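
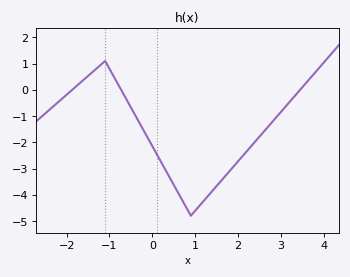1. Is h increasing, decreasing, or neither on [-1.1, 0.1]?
decreasing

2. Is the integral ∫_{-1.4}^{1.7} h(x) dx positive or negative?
negative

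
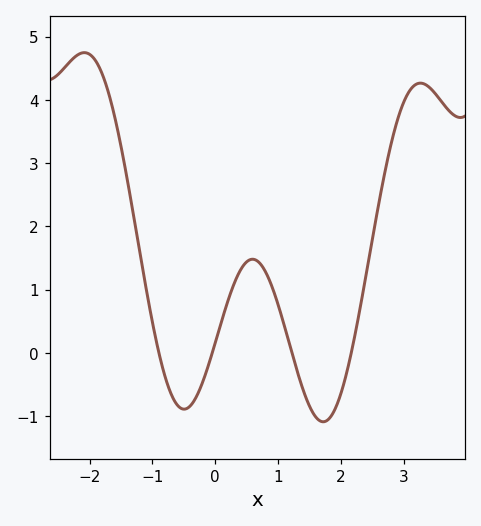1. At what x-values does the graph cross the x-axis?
-0.9, 0, 1.2, 2.2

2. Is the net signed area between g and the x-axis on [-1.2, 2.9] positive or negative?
positive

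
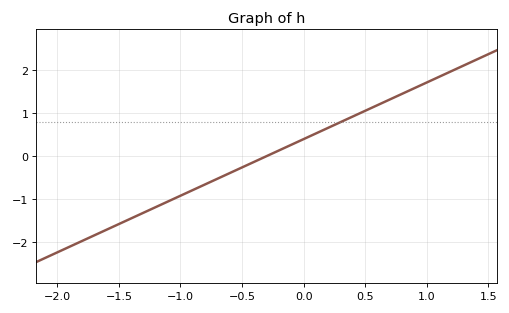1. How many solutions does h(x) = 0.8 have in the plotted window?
1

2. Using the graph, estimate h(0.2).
0.66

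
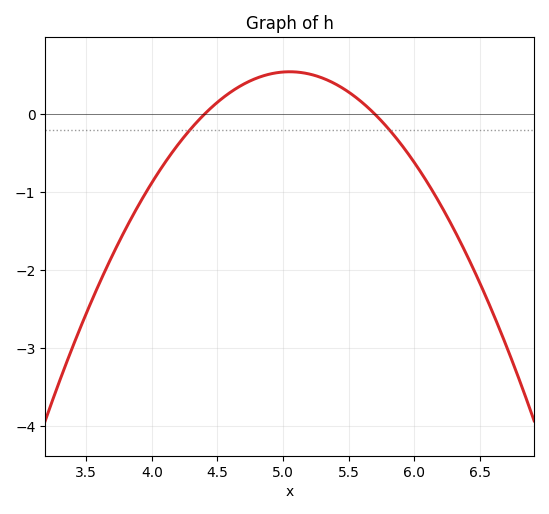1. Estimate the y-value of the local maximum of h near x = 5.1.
0.545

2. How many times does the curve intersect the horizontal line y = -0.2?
2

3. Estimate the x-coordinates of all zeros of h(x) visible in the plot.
4.4, 5.7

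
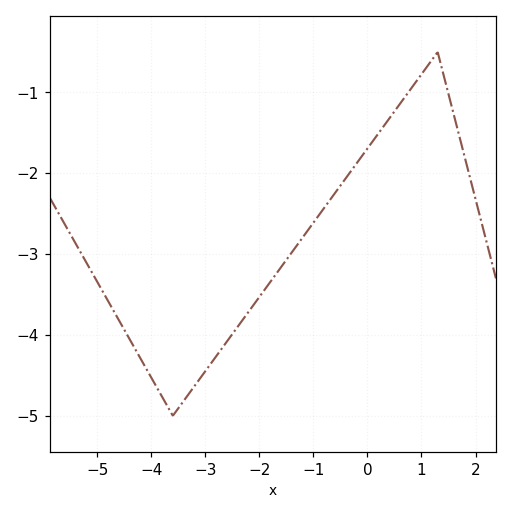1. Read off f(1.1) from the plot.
-0.7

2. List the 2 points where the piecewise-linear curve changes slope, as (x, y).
(-3.6, -5); (1.3, -0.5)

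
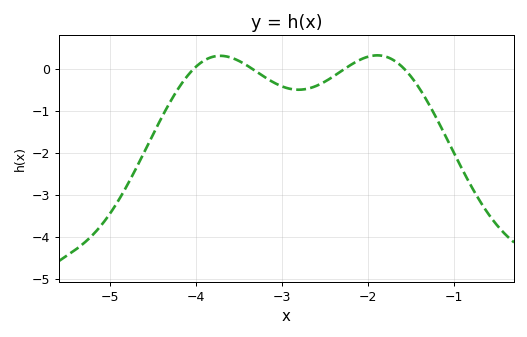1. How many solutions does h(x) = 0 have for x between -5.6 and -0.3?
4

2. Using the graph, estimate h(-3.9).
0.2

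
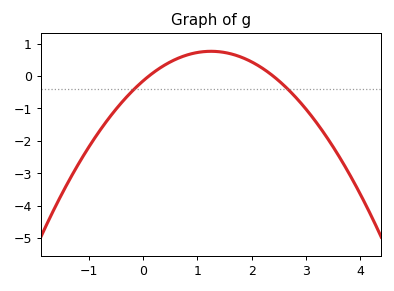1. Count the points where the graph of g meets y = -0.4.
2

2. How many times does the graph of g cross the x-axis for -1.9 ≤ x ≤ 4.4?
2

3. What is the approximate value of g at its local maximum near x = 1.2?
0.8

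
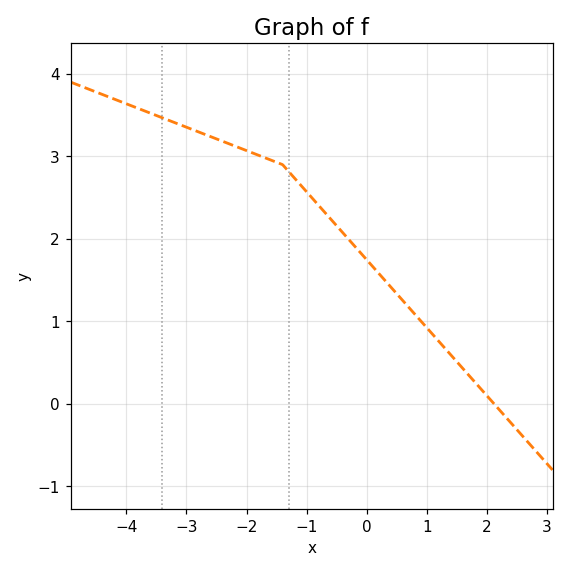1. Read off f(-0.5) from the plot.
2.2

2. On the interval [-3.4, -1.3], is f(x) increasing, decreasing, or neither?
decreasing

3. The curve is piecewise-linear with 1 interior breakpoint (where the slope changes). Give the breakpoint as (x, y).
(-1.4, 2.9)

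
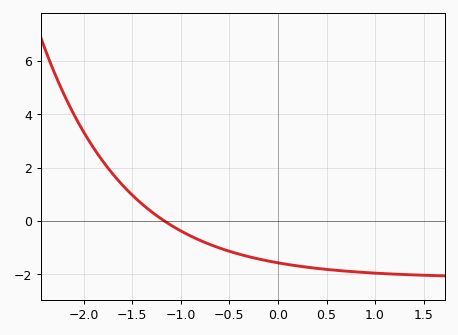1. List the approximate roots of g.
-1.17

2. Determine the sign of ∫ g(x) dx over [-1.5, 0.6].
negative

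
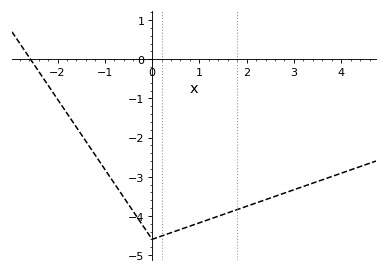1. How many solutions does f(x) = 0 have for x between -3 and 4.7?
1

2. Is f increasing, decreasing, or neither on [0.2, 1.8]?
increasing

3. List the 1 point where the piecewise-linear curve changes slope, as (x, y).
(0, -4.6)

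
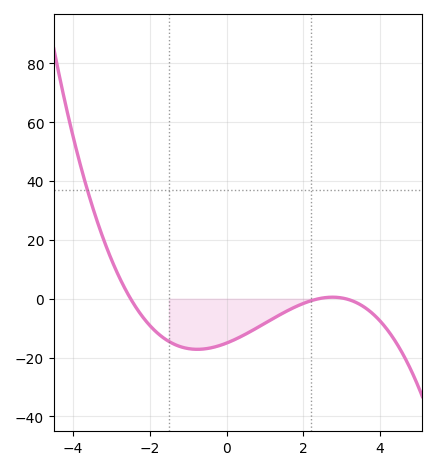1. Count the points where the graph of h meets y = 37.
1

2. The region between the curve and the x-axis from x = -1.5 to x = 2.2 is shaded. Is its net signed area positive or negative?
negative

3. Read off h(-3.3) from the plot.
23.6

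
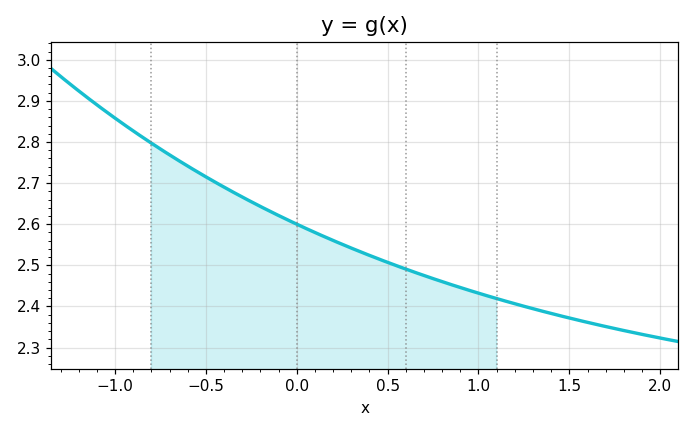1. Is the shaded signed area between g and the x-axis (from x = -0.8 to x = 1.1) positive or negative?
positive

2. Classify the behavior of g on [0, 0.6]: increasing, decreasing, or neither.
decreasing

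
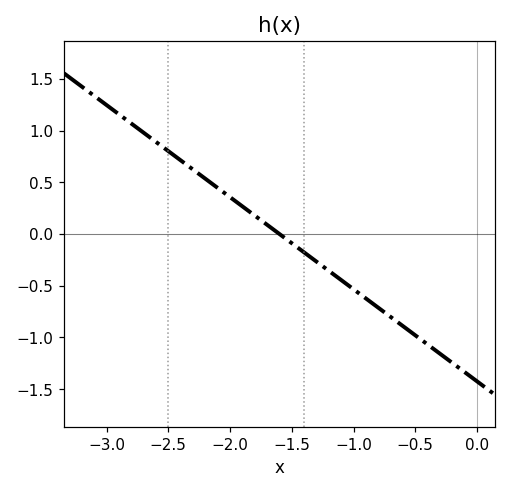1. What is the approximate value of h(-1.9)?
0.25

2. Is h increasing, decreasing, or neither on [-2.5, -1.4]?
decreasing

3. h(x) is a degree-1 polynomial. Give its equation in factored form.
y = -0.89(x + 1.6)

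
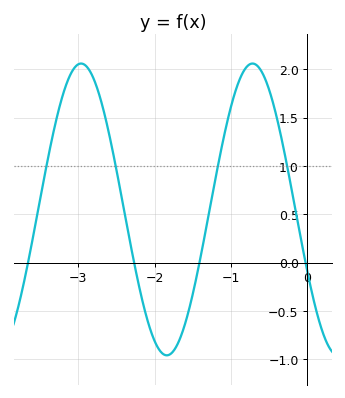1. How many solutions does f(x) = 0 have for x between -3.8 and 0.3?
4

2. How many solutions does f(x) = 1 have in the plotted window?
4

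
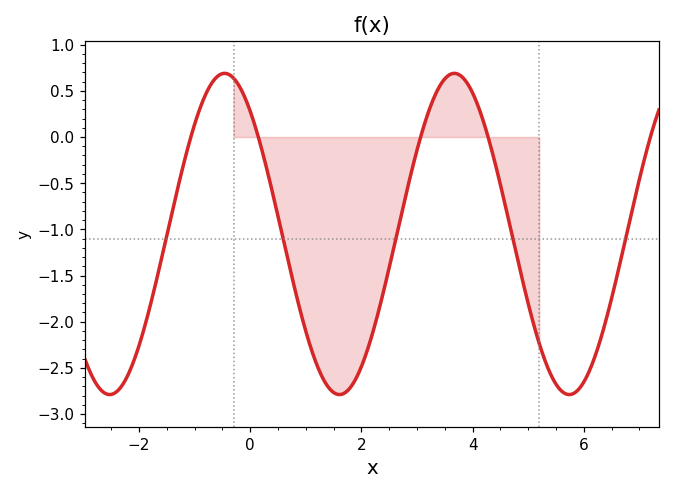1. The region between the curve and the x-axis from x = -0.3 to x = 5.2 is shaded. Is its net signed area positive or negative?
negative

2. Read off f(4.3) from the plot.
-0.05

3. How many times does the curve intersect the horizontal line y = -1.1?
5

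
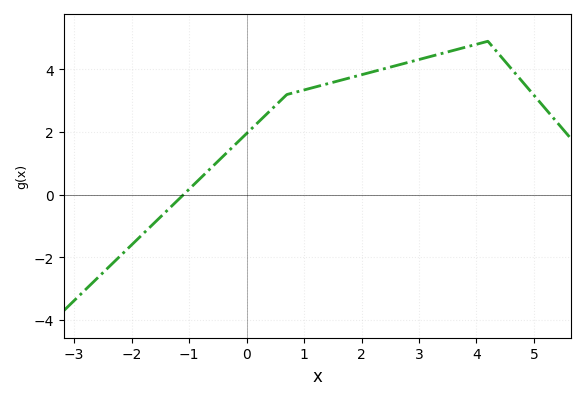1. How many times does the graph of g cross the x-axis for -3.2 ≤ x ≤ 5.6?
1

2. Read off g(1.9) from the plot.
3.78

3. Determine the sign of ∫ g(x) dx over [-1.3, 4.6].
positive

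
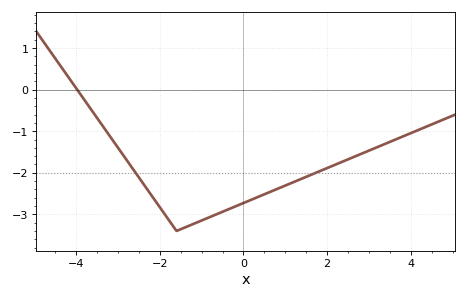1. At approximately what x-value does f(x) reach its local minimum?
-1.6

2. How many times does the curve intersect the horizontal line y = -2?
2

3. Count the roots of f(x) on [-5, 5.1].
1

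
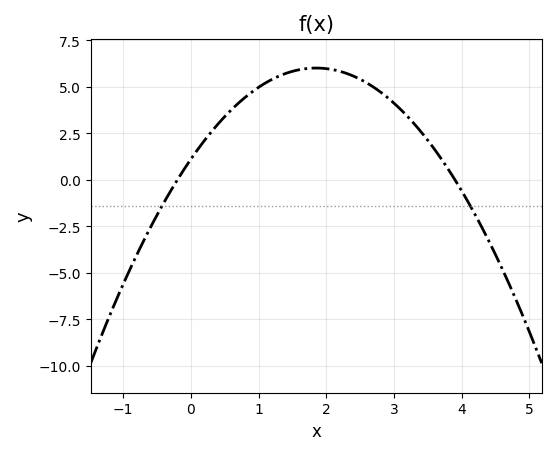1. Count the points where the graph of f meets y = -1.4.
2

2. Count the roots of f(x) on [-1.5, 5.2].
2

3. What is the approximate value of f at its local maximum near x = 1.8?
6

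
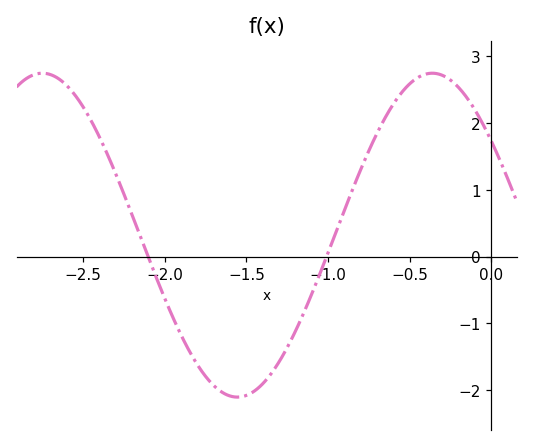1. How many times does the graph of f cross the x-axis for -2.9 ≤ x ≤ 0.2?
2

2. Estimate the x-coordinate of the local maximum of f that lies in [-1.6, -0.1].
-0.361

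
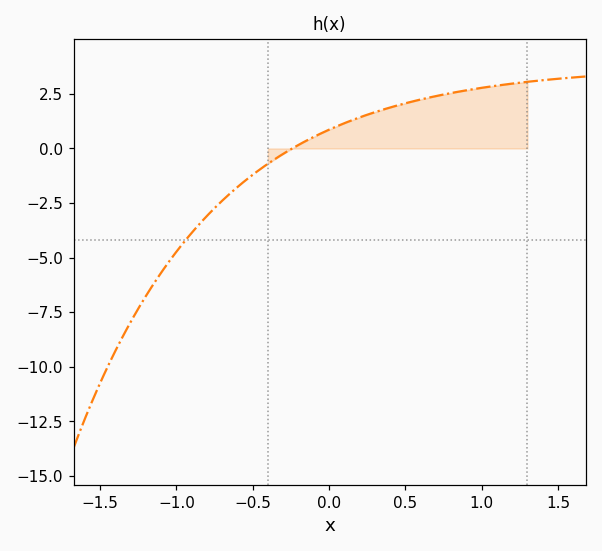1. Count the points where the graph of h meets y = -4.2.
1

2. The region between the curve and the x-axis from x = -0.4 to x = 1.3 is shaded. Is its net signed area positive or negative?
positive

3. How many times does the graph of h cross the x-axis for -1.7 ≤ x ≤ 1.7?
1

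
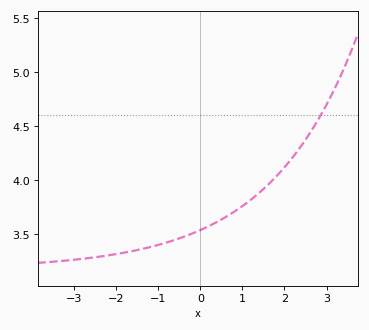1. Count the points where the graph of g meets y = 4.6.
1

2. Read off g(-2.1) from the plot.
3.3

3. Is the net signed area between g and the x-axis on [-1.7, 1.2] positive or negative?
positive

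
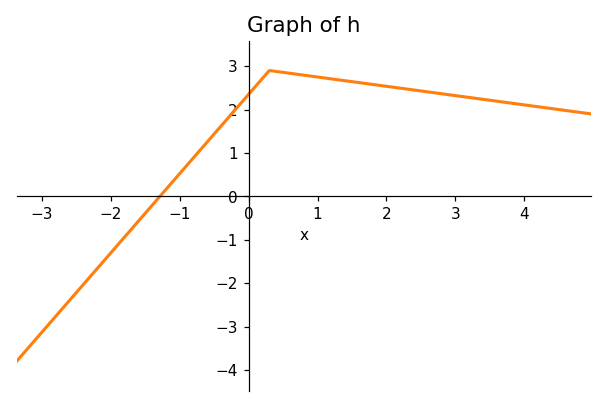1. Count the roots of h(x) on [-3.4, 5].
1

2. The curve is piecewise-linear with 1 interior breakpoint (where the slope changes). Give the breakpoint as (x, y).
(0.3, 2.9)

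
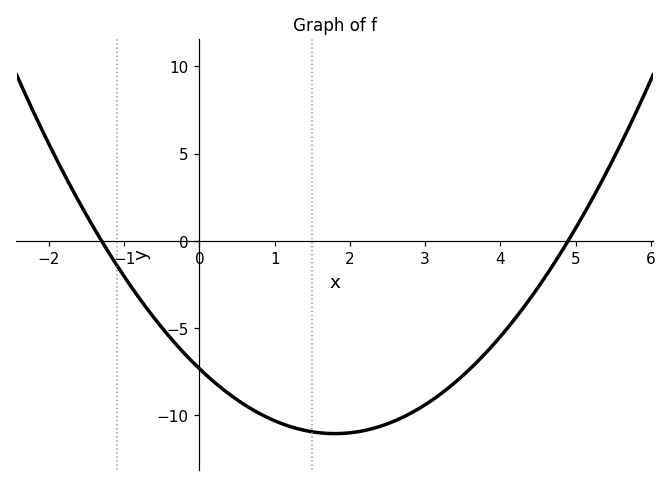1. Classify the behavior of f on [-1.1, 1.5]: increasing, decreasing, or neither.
decreasing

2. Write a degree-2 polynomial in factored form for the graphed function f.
y = 1.15(x + 1.3)(x - 4.9)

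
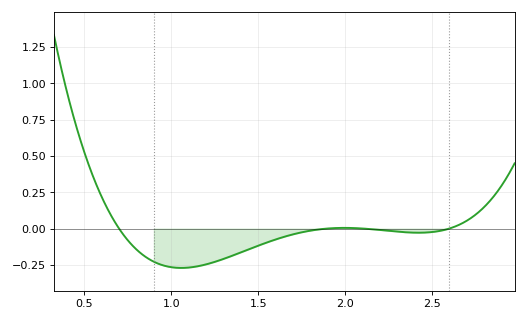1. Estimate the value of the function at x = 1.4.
-0.165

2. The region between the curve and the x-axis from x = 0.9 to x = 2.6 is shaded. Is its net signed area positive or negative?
negative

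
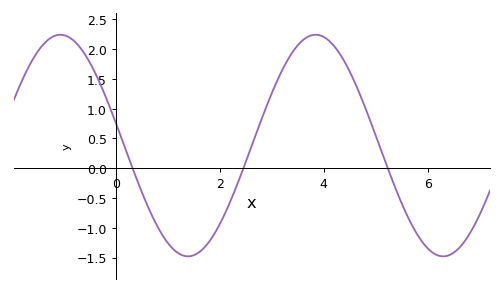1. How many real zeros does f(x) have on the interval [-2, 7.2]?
3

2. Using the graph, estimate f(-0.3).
1.42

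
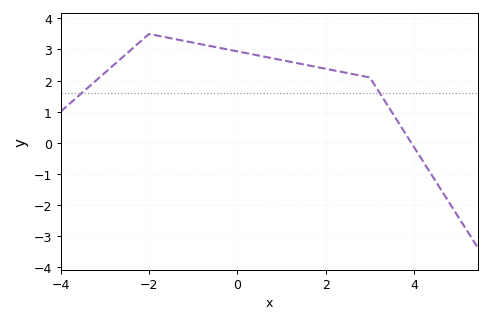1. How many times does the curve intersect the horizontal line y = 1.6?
2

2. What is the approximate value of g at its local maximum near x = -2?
3.5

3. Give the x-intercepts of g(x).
3.94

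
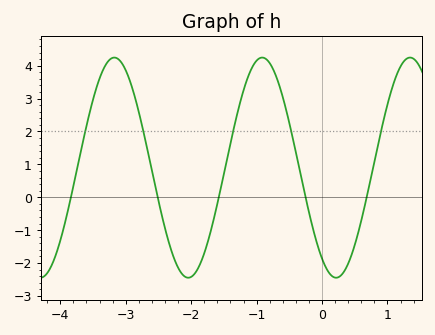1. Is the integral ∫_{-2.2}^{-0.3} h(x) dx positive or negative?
positive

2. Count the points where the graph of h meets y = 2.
5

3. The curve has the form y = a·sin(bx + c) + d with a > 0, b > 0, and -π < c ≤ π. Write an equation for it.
y = 3.35sin(2.78x - 2.17) + 0.9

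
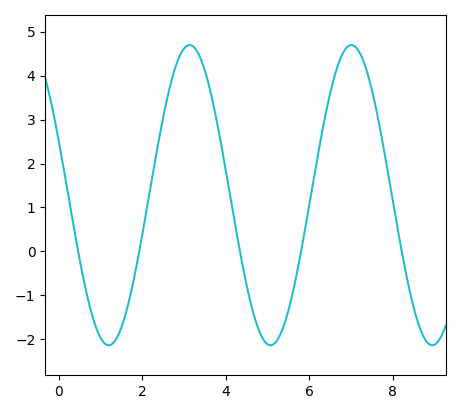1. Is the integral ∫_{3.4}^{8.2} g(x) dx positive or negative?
positive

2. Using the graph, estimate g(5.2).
-2.1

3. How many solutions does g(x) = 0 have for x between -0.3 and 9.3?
5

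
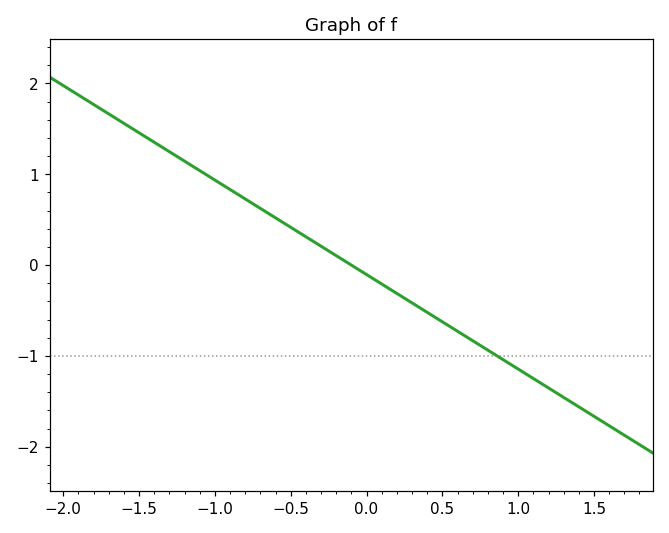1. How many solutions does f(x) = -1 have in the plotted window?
1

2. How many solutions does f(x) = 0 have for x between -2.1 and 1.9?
1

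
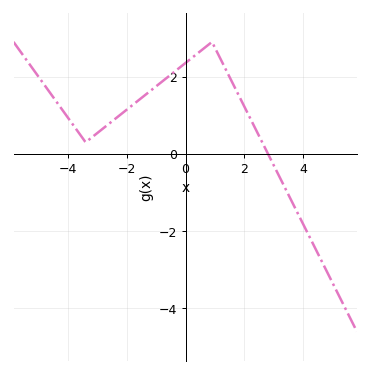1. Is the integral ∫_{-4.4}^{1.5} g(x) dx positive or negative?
positive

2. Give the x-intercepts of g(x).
2.8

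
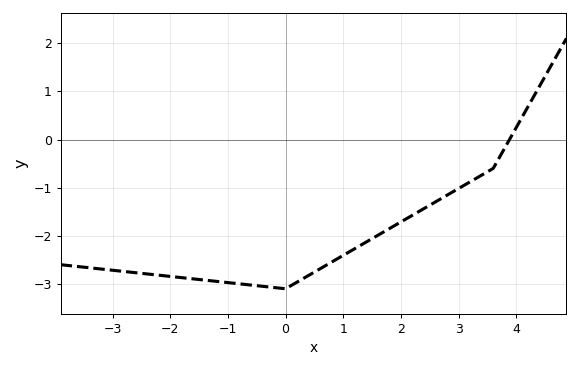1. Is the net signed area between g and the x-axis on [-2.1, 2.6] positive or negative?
negative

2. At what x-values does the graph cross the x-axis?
3.8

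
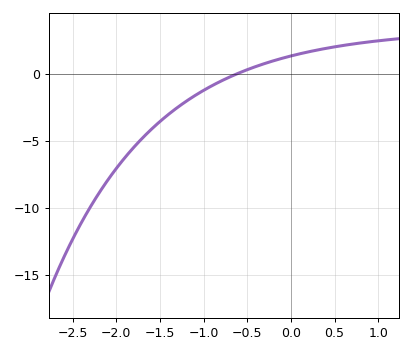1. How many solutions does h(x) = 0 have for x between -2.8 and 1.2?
1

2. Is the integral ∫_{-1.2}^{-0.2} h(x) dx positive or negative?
negative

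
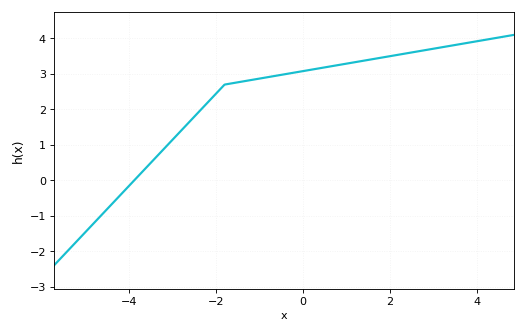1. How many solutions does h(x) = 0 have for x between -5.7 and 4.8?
1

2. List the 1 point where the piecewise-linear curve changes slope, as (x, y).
(-1.8, 2.7)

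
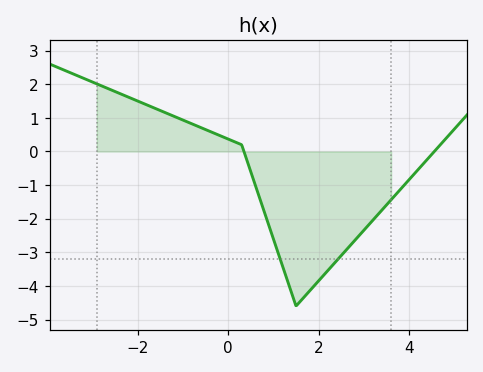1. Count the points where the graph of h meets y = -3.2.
2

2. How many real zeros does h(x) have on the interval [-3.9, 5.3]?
2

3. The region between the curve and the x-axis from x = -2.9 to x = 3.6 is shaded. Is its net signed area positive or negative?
negative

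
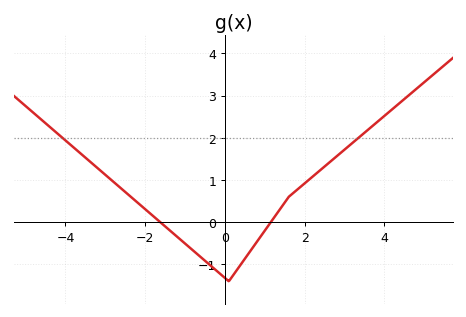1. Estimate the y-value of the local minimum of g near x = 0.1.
-1.4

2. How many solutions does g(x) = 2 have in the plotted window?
2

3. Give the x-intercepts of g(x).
-1.6, 1.2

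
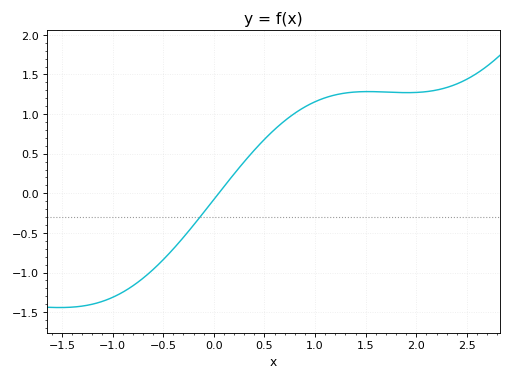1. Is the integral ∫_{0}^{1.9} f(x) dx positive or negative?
positive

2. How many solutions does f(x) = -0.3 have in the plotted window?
1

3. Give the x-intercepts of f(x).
0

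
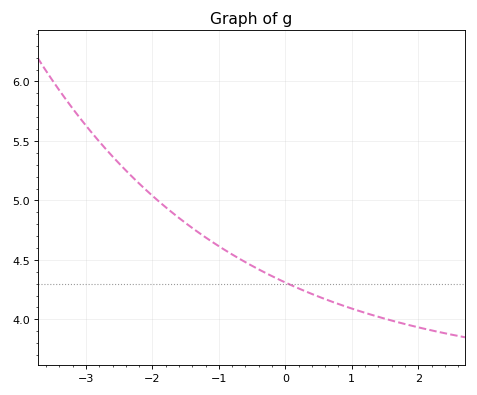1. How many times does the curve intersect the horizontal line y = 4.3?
1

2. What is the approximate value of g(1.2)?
4.05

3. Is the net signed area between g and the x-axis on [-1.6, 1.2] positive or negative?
positive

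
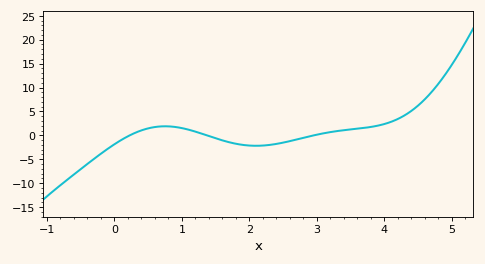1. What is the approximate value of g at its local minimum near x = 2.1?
-2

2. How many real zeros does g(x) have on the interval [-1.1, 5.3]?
3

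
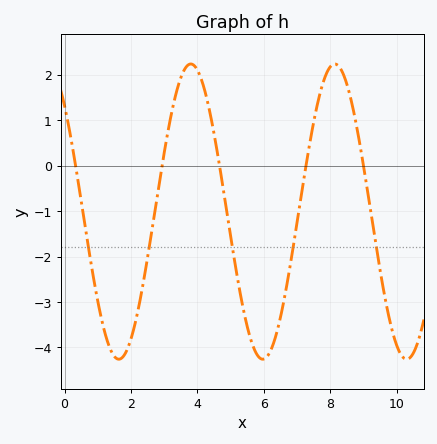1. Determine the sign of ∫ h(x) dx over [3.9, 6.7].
negative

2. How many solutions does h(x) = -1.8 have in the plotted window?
5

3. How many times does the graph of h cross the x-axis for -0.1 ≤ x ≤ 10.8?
5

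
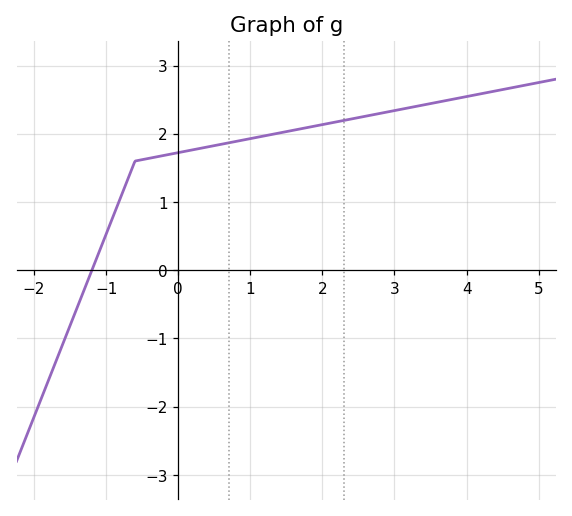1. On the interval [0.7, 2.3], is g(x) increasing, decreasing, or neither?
increasing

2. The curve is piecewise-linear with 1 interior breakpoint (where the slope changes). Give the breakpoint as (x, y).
(-0.6, 1.6)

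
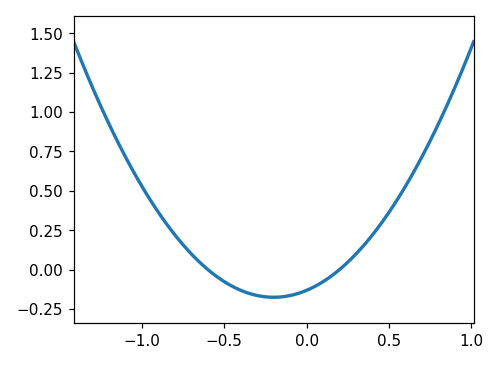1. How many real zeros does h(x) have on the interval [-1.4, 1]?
2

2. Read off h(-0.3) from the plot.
-0.165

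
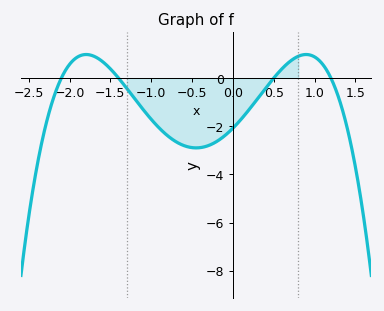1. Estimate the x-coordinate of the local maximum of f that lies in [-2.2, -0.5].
-1.8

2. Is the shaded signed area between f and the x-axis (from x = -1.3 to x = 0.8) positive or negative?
negative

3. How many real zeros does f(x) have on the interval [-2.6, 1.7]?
4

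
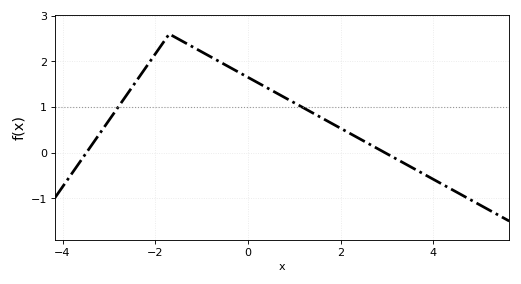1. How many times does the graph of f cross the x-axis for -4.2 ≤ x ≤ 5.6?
2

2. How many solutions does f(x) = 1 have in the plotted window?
2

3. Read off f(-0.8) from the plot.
2.1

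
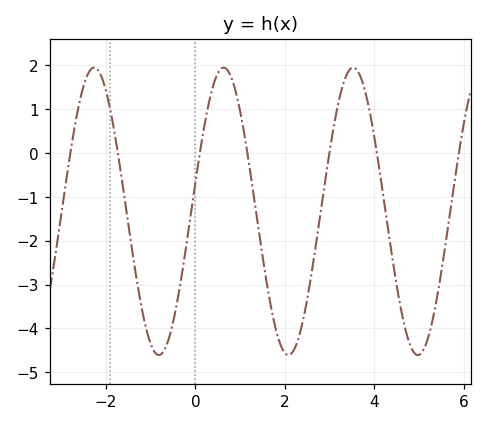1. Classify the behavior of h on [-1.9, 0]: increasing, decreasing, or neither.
neither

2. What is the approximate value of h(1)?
0.953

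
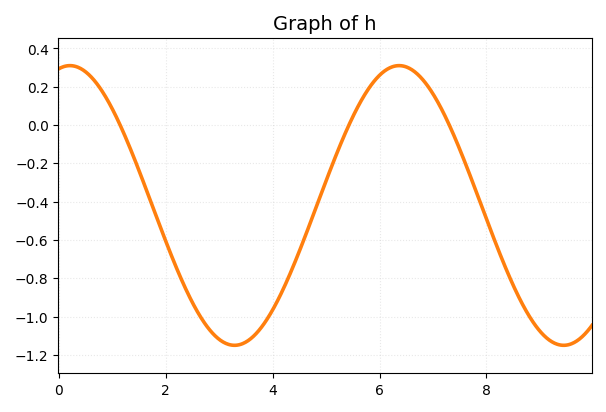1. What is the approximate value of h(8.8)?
-1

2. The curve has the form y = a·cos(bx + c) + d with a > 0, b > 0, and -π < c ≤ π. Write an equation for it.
y = 0.73cos(1x - 0.21) - 0.42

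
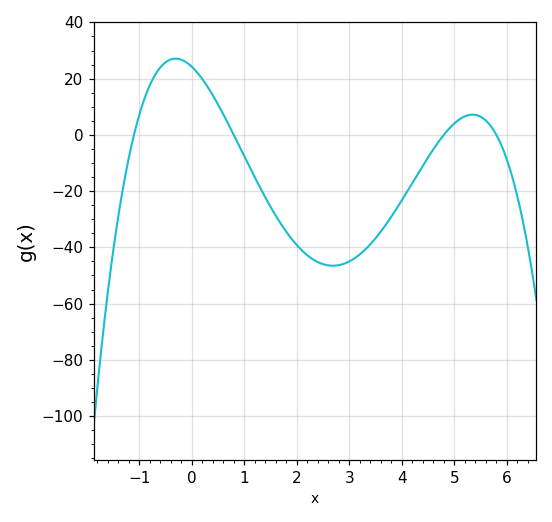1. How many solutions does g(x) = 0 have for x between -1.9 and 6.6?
4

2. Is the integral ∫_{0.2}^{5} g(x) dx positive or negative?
negative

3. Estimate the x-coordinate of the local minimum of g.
2.6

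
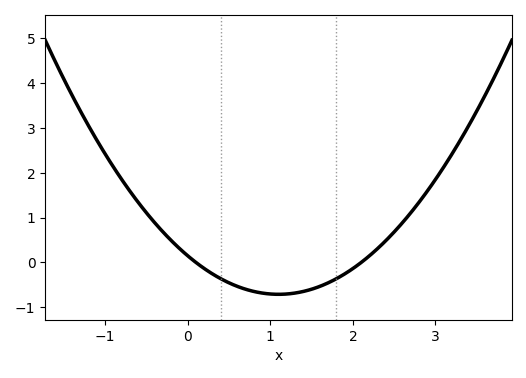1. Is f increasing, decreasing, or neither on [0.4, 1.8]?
neither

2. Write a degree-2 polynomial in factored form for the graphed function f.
y = 0.71(x - 0.1)(x - 2.1)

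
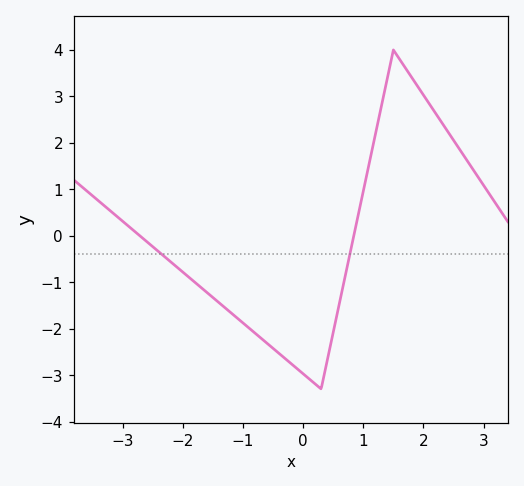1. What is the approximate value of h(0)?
-3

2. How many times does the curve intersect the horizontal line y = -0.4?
2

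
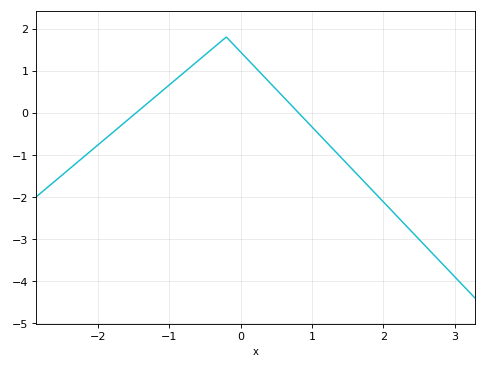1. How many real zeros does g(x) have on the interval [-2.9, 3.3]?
2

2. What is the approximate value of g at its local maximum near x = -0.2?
1.8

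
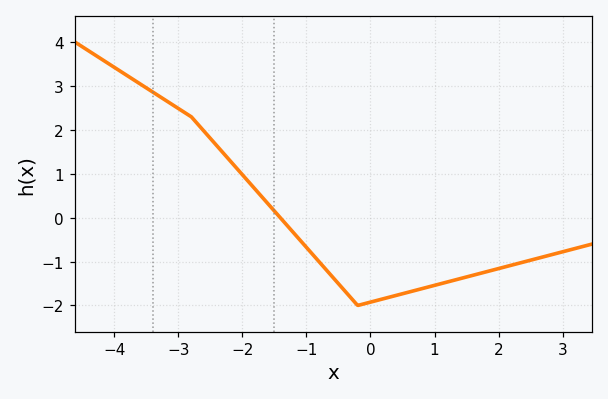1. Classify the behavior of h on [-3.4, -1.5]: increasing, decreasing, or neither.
decreasing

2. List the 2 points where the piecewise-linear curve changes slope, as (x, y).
(-2.8, 2.3); (-0.2, -2)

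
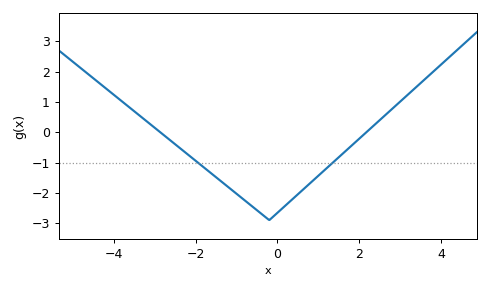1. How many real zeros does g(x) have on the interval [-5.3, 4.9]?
2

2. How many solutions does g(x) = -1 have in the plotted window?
2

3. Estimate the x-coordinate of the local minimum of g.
-0.201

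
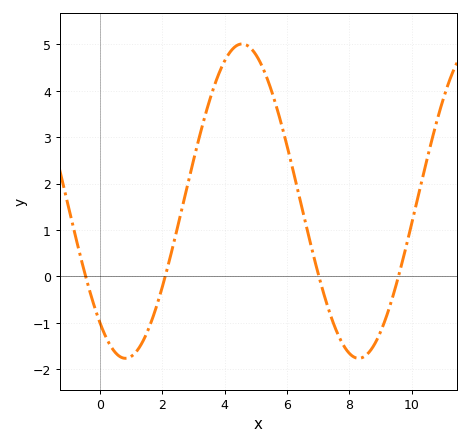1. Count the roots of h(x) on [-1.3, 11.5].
4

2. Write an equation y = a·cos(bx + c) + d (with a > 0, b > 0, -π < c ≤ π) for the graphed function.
y = 3.39cos(0.84x + 2.45) + 1.62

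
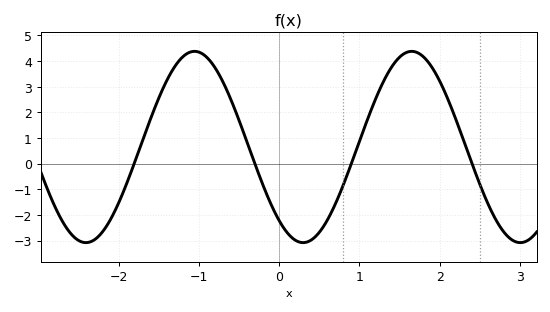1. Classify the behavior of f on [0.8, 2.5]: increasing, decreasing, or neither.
neither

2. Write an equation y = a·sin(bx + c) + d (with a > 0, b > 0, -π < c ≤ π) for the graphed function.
y = 3.73sin(2.32x - 2.26) + 0.65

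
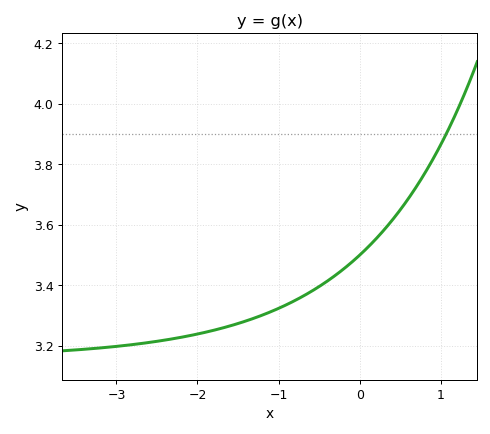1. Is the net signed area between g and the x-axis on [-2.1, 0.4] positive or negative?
positive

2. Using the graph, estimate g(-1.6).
3.27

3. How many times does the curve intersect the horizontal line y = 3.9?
1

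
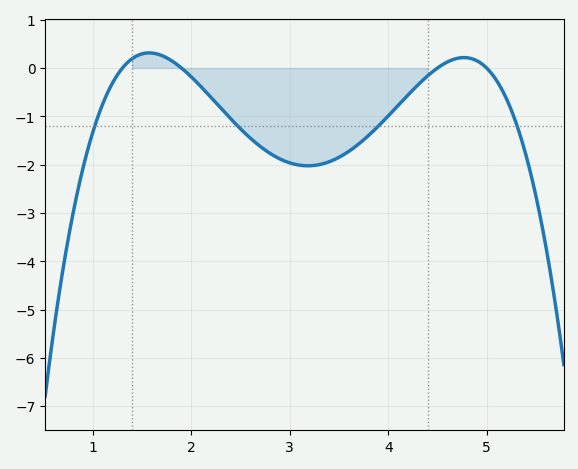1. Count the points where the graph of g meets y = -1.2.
4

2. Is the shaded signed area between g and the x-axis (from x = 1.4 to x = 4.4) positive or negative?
negative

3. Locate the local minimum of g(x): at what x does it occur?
3.18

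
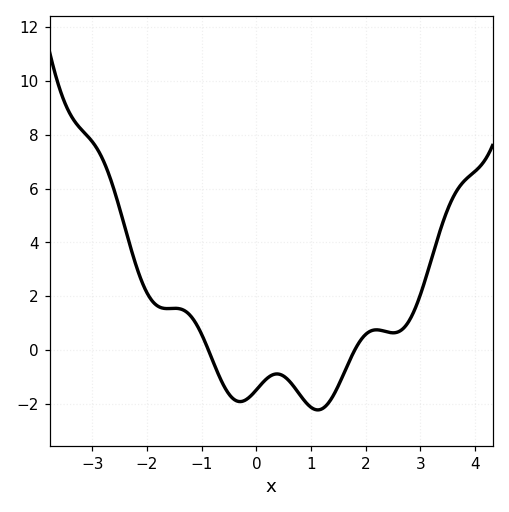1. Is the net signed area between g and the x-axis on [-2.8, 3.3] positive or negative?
positive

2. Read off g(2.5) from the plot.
0.633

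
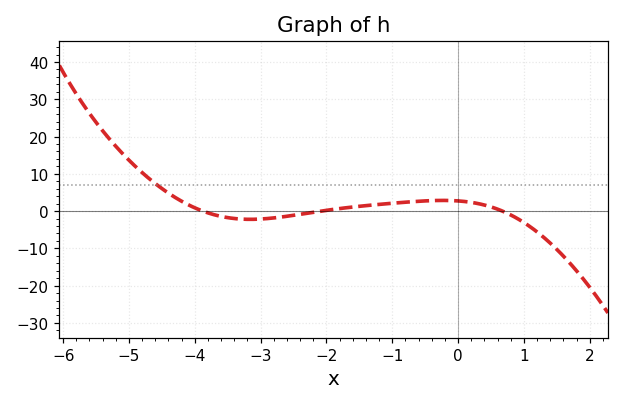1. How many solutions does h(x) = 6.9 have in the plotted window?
1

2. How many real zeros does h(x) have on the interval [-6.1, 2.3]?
3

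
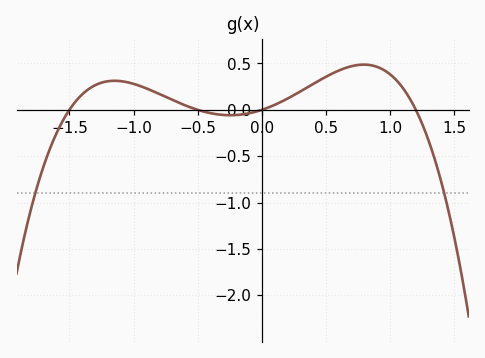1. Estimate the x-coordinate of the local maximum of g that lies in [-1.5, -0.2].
-1.15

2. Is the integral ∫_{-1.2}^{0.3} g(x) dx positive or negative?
positive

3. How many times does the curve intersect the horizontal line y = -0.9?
2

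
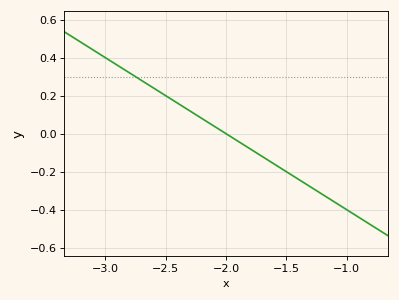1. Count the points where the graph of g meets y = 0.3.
1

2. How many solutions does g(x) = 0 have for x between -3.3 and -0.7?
1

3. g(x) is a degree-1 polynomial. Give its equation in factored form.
y = -0.4(x + 2)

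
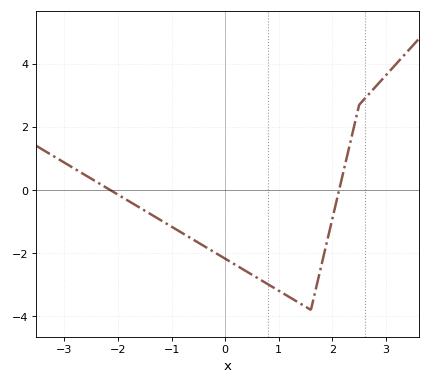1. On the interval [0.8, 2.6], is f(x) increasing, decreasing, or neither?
neither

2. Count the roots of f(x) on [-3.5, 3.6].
2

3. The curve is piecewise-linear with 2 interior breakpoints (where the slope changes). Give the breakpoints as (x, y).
(1.6, -3.8); (2.5, 2.7)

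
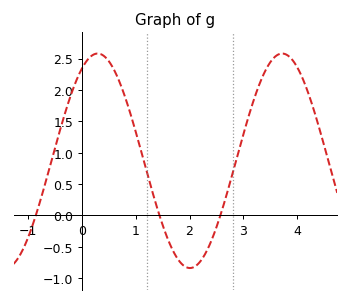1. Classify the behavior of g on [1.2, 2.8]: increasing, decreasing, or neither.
neither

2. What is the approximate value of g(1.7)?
-0.6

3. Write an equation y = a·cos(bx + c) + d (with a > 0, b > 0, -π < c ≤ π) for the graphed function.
y = 1.71cos(1.8x - 0.53) + 0.87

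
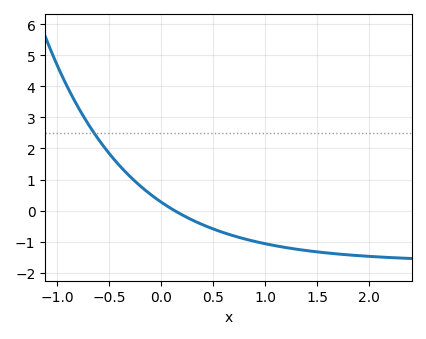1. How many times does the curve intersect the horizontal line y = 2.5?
1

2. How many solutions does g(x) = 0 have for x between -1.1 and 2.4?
1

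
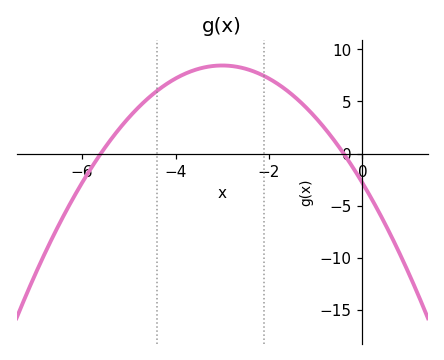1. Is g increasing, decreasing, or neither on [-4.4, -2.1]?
neither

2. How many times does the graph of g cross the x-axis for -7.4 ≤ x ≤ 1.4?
2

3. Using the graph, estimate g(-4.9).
4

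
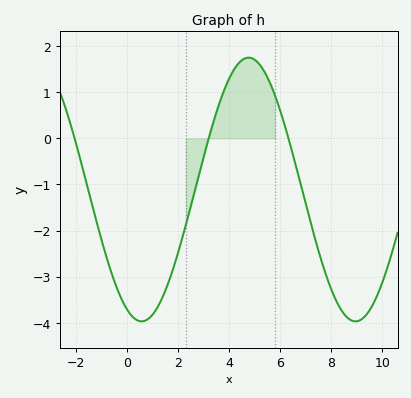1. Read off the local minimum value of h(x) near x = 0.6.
-4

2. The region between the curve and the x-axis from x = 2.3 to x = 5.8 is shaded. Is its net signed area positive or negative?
positive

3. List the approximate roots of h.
-2, 3.2, 6.4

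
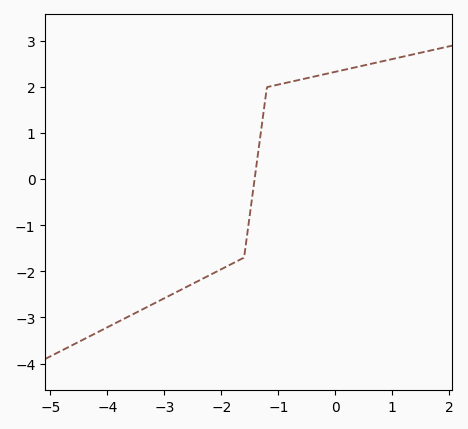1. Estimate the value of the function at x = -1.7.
-1.8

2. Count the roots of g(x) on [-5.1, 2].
1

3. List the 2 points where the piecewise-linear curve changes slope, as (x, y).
(-1.6, -1.7); (-1.2, 2)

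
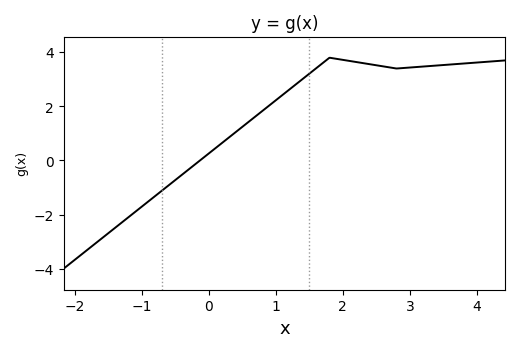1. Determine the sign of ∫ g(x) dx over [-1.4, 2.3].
positive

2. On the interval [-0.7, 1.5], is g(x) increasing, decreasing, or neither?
increasing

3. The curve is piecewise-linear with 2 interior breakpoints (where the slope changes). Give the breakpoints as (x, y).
(1.8, 3.8); (2.8, 3.4)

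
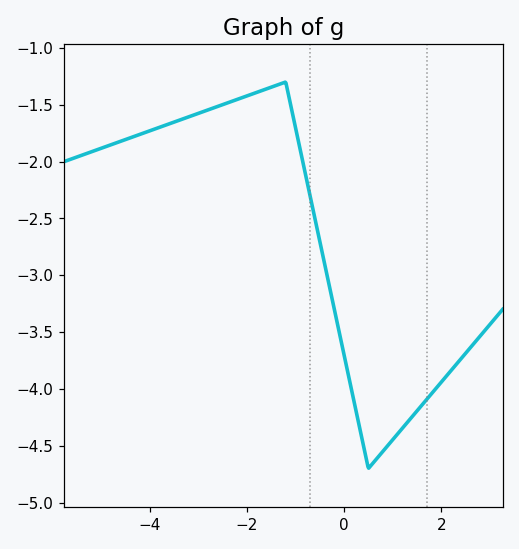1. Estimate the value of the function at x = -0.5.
-2.7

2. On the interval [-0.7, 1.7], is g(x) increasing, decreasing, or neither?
neither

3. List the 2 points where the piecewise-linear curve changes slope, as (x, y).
(-1.2, -1.3); (0.5, -4.7)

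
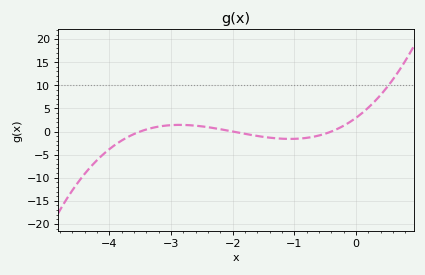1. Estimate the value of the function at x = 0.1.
4.01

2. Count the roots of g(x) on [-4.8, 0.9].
3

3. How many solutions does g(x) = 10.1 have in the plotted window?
1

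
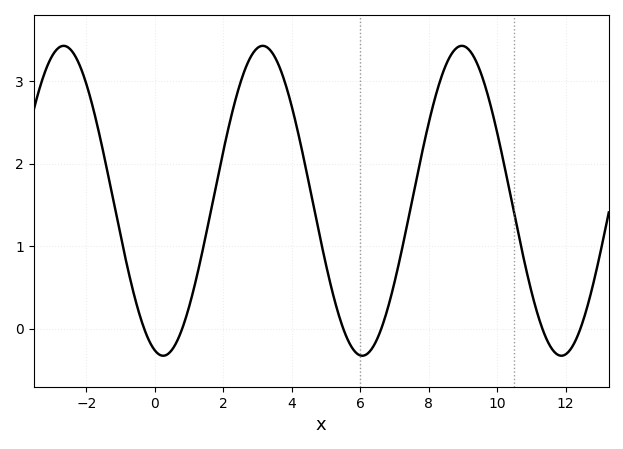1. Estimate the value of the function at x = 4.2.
2.3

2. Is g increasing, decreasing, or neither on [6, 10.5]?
neither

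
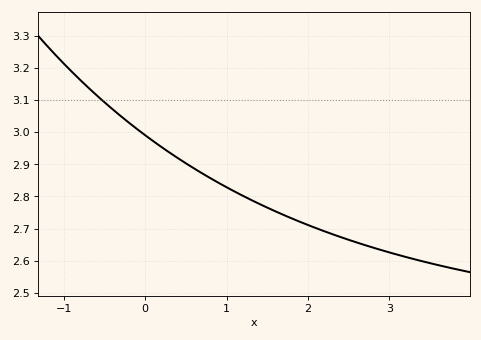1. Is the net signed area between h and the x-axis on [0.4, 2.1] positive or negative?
positive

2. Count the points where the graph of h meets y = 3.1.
1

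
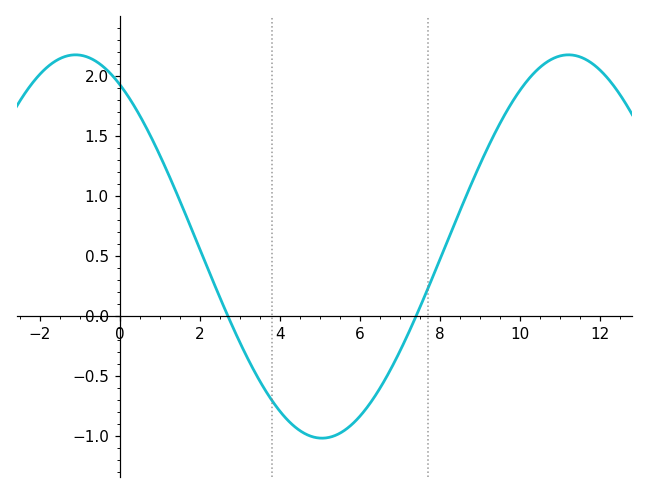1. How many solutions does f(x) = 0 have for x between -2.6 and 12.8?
2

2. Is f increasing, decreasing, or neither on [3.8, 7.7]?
neither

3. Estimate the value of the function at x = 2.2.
0.4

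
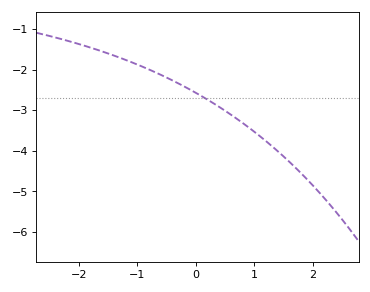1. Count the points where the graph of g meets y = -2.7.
1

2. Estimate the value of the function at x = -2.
-1.4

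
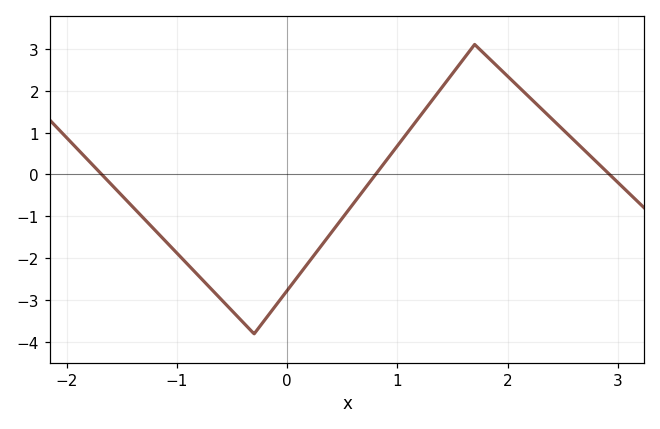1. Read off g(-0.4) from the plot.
-3.5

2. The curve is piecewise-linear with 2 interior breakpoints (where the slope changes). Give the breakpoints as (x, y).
(-0.3, -3.8); (1.7, 3.1)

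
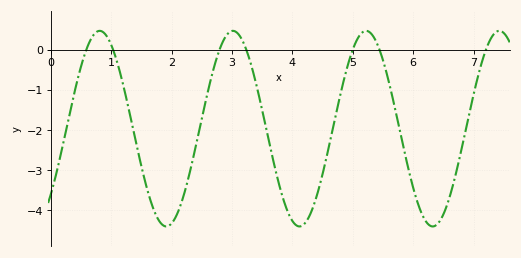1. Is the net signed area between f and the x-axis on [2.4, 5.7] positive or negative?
negative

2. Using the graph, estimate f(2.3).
-3.07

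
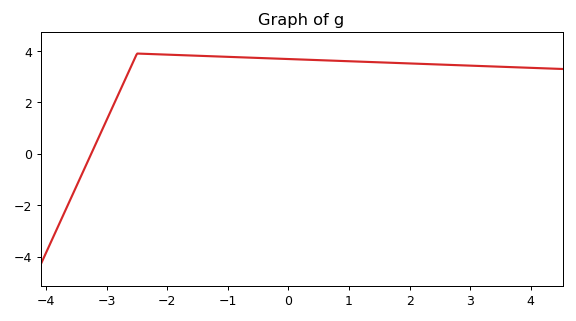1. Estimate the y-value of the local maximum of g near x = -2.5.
3.8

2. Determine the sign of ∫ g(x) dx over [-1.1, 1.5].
positive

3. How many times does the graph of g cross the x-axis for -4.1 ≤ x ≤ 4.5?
1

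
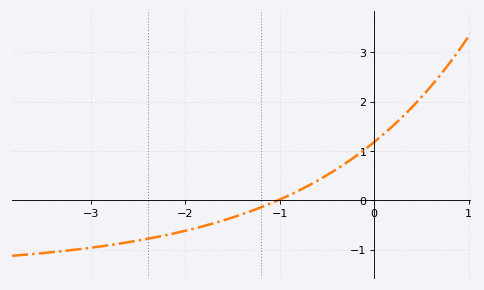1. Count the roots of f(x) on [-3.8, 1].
1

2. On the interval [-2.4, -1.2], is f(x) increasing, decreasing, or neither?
increasing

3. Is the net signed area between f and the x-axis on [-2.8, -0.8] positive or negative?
negative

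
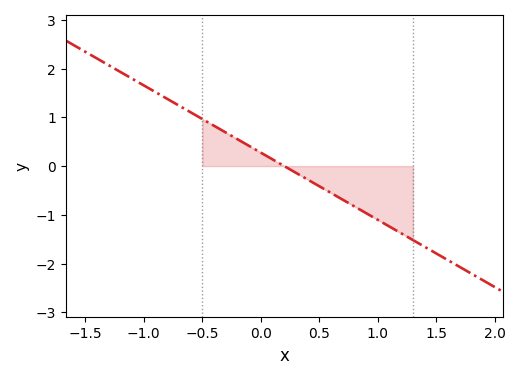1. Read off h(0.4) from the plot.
-0.276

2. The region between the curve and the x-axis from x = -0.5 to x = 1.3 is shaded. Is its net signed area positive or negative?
negative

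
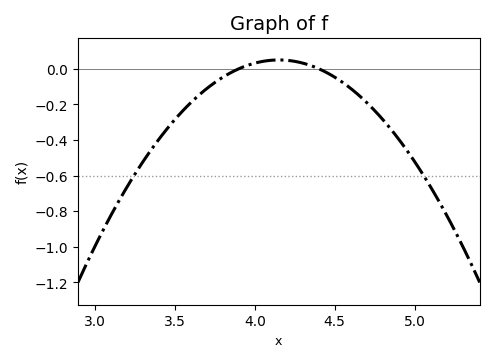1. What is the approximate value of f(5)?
-0.521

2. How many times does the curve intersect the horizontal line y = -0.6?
2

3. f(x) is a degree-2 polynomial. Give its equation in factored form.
y = -0.79(x - 3.9)(x - 4.4)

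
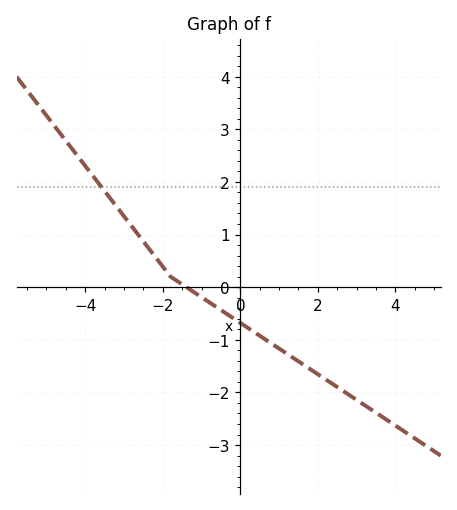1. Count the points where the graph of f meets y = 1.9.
1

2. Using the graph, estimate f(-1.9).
0.296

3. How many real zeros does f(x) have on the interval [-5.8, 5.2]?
1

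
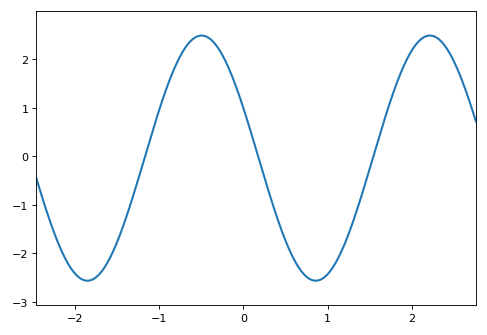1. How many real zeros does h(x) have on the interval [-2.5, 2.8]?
3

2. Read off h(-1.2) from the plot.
-0.198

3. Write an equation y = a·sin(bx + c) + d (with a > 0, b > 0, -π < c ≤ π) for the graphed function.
y = 2.53sin(2.32x + 2.72) - 0.04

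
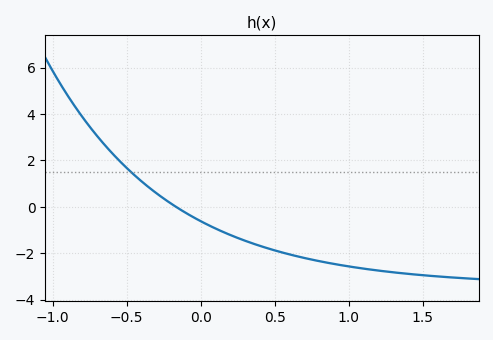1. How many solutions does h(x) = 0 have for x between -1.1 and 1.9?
1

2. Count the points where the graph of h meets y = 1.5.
1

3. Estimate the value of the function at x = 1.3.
-2.82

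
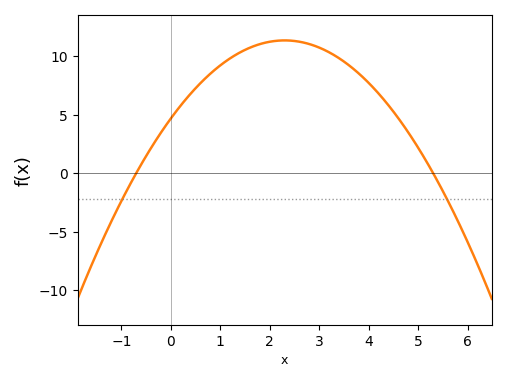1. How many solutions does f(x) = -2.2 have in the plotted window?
2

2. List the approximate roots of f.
-0.8, 5.2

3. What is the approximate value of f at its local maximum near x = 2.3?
11.5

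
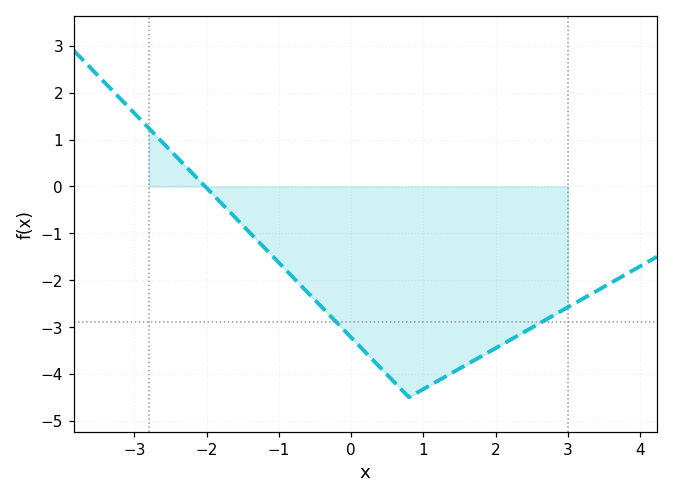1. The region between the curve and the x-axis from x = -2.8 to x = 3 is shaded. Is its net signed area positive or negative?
negative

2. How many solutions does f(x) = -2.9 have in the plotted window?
2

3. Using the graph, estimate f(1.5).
-3.89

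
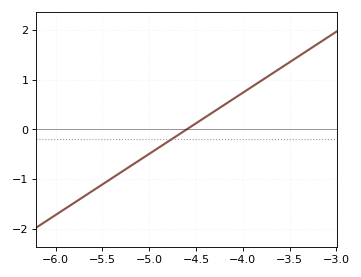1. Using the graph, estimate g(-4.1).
0.6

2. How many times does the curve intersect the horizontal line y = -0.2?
1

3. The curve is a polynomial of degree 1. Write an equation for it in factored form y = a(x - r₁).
y = 1.23(x + 4.6)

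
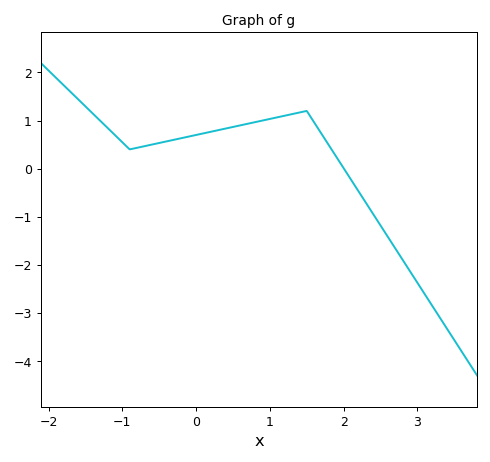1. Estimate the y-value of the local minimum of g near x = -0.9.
0.4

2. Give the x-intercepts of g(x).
2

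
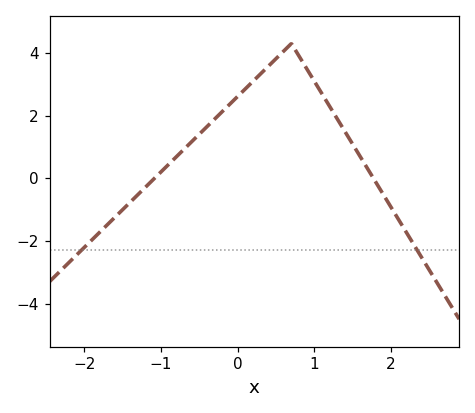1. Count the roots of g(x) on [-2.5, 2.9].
2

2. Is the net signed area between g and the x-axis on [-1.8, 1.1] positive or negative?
positive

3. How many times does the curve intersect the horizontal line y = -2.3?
2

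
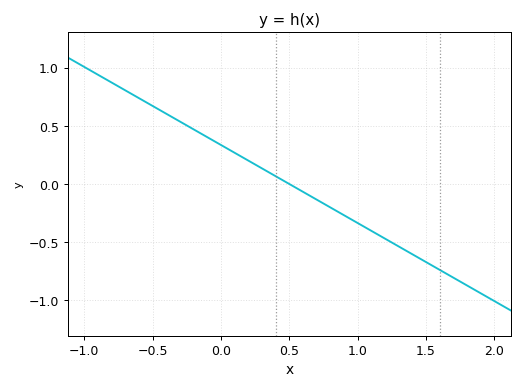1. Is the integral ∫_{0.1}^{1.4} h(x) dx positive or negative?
negative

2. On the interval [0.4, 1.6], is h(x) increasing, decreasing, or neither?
decreasing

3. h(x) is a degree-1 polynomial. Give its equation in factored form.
y = -0.67(x - 0.5)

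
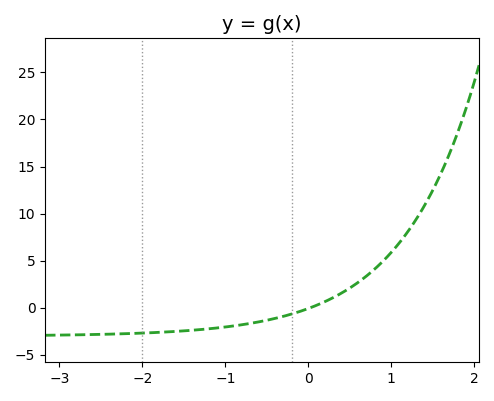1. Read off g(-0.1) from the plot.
-0.398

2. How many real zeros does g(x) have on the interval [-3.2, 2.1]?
1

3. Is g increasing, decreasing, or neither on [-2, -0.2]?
increasing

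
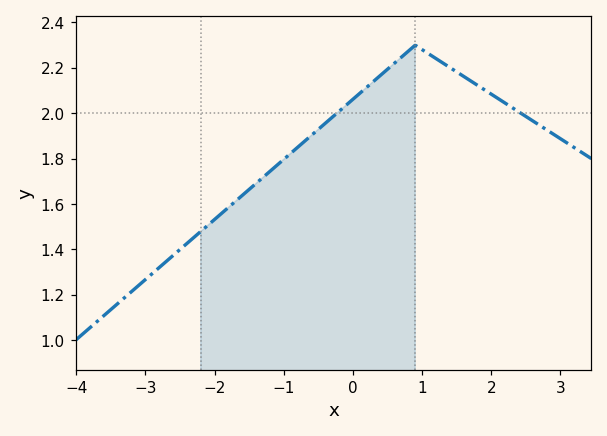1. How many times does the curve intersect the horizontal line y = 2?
2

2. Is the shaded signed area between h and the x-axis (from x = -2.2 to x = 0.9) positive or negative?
positive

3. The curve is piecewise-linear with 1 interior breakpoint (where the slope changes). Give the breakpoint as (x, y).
(0.9, 2.3)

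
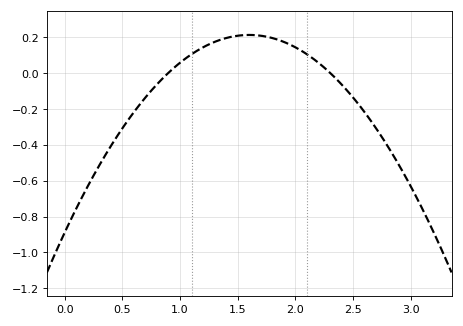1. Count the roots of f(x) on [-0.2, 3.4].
2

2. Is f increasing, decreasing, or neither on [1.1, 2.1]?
neither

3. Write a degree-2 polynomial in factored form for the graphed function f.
y = -0.43(x - 0.9)(x - 2.3)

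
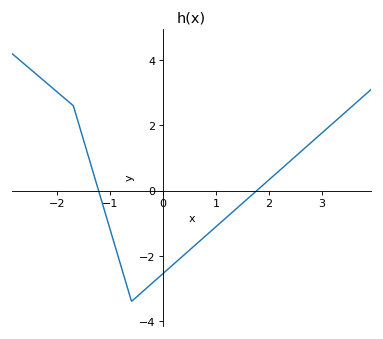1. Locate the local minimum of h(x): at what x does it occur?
-0.598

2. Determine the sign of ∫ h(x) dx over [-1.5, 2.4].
negative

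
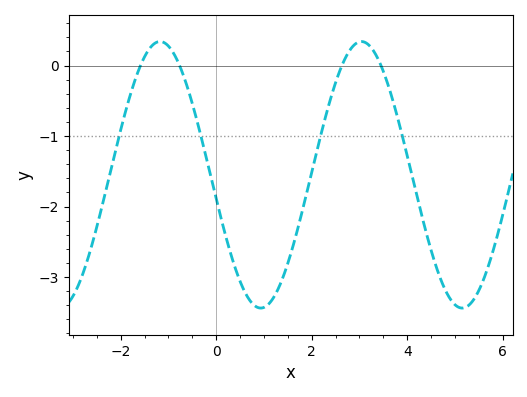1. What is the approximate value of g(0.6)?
-3.2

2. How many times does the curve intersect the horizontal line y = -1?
4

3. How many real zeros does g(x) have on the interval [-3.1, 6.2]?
4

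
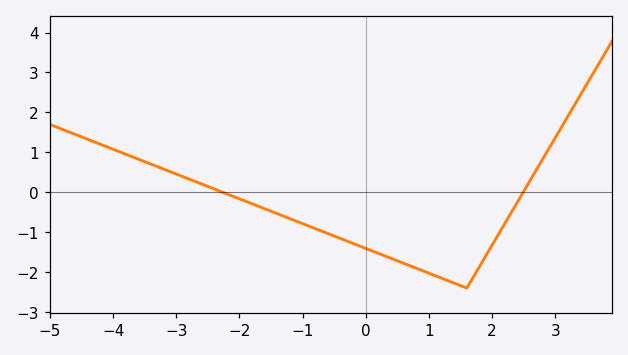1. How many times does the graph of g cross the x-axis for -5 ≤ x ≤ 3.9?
2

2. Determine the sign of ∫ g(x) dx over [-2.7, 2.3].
negative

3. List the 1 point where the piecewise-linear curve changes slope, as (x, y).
(1.6, -2.4)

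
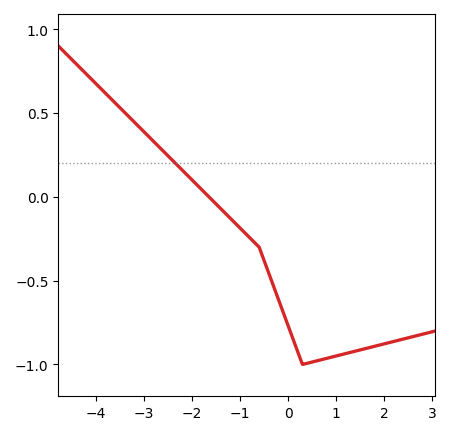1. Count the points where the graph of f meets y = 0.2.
1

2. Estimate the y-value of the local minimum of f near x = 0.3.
-1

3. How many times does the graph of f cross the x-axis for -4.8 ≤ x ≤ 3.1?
1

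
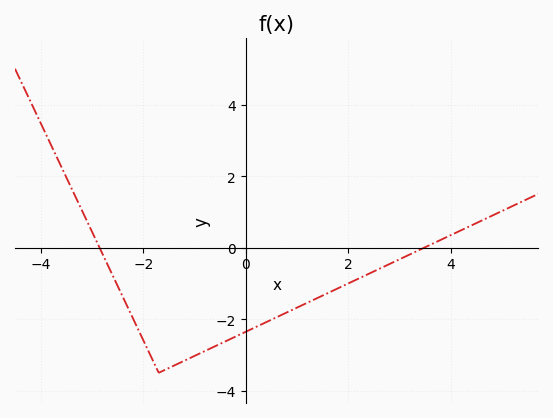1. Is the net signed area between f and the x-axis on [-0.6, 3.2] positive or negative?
negative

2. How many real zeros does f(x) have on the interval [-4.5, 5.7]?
2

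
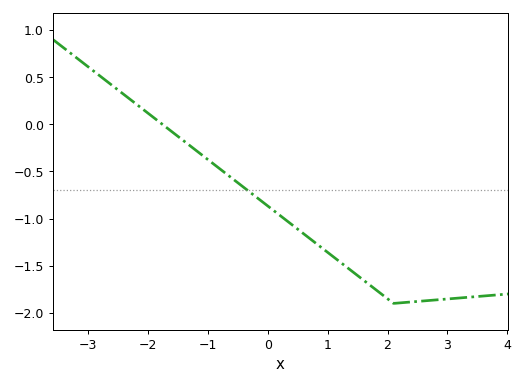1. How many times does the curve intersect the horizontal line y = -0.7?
1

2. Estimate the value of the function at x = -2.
0.1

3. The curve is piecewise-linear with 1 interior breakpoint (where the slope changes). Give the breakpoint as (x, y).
(2.1, -1.9)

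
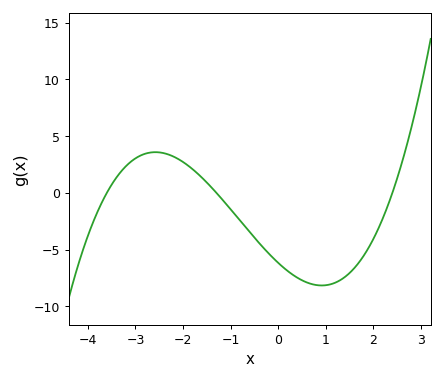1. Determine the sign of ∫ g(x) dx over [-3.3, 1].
negative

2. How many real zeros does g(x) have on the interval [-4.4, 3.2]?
3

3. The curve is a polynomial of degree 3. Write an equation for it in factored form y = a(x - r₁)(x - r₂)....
y = 0.55(x + 3.6)(x + 1.3)(x - 2.4)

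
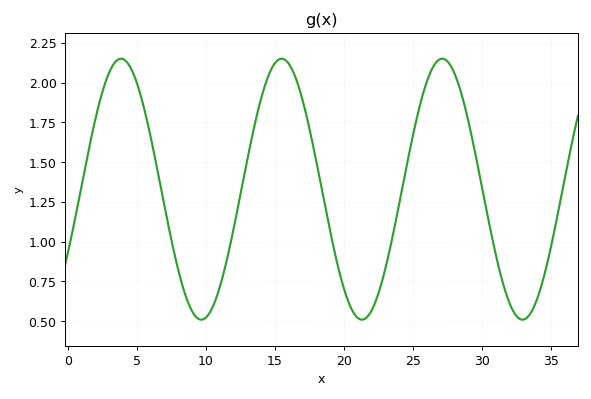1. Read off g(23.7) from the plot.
1.1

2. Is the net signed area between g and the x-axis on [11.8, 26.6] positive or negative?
positive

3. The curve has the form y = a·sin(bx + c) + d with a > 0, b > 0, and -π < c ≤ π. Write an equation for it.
y = 0.82sin(0.54x - 0.51) + 1.33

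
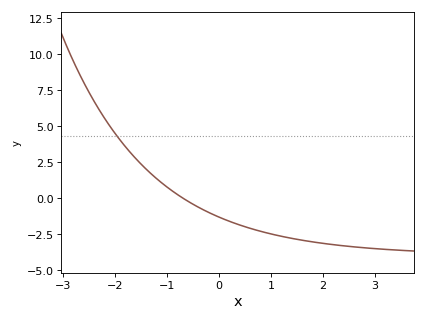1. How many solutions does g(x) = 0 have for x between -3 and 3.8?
1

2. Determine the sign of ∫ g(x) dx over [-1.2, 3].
negative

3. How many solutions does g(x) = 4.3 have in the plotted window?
1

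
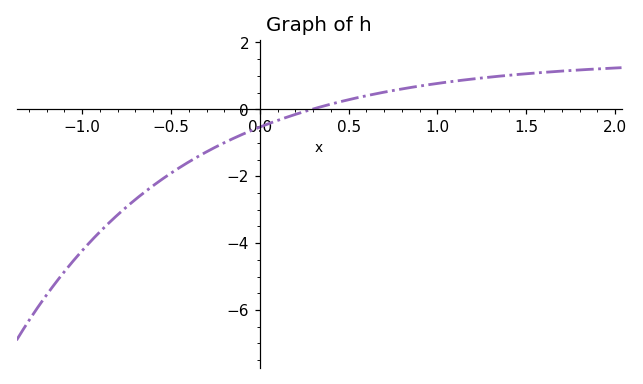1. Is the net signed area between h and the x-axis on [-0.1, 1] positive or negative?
positive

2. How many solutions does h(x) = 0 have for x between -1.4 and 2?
1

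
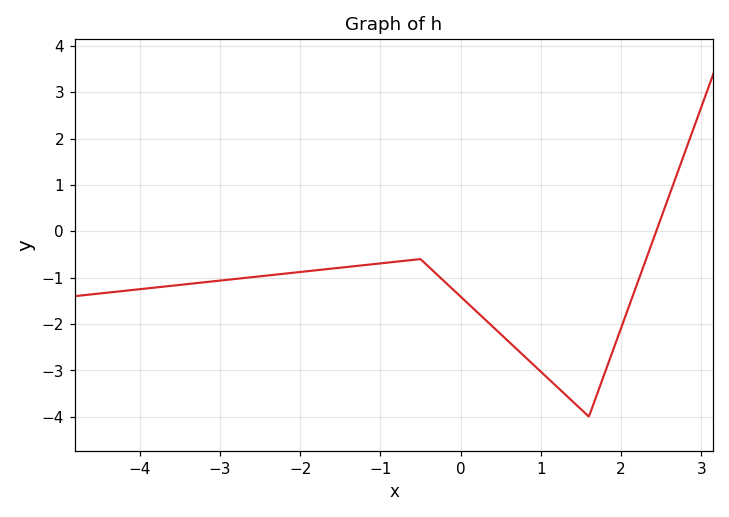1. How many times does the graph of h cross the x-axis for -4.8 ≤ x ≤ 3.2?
1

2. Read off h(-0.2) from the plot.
-1.1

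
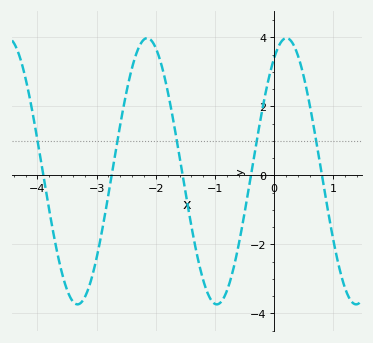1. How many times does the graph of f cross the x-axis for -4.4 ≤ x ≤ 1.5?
5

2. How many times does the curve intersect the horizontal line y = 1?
5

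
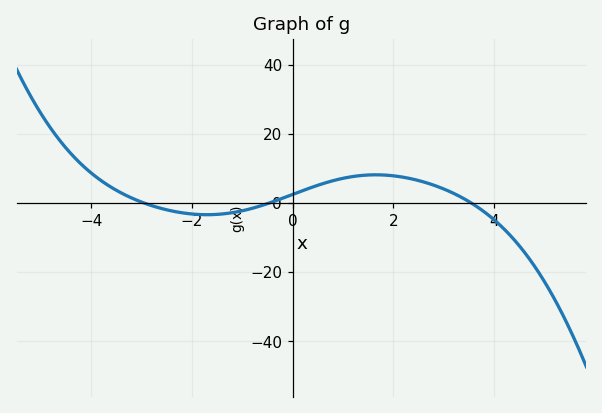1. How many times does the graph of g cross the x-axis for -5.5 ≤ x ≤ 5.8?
3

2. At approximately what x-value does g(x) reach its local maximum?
1.6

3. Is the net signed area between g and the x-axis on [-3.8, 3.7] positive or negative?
positive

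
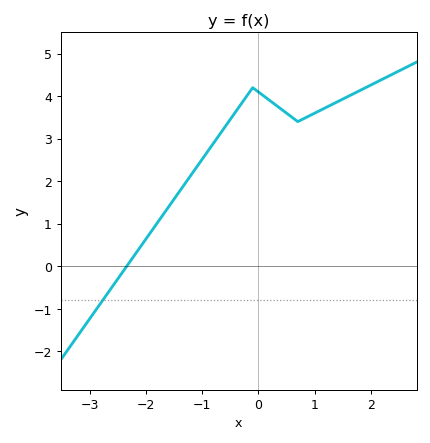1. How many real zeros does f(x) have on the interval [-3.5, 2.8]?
1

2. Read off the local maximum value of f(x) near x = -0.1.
4.2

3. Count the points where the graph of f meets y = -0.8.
1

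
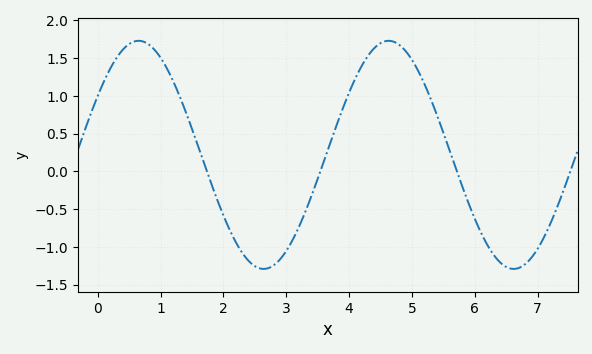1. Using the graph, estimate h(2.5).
-1.25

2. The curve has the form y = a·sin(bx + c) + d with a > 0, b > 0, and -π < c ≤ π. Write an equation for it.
y = 1.51sin(1.58x + 0.542) + 0.22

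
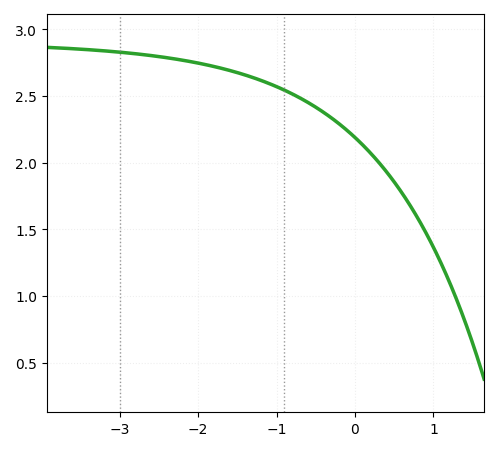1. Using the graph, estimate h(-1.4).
2.65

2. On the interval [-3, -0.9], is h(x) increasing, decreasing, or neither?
decreasing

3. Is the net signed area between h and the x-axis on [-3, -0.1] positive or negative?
positive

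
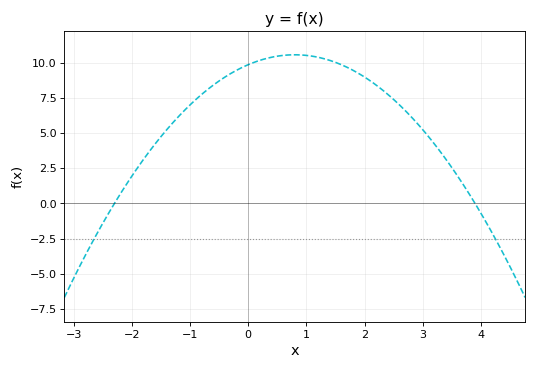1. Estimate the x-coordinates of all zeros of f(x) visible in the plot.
-2.3, 3.9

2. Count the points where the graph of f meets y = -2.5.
2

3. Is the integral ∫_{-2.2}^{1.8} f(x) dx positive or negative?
positive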